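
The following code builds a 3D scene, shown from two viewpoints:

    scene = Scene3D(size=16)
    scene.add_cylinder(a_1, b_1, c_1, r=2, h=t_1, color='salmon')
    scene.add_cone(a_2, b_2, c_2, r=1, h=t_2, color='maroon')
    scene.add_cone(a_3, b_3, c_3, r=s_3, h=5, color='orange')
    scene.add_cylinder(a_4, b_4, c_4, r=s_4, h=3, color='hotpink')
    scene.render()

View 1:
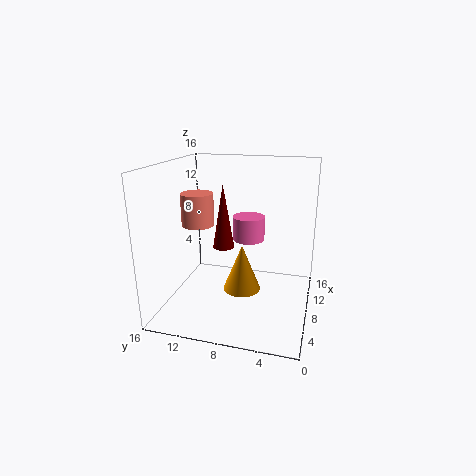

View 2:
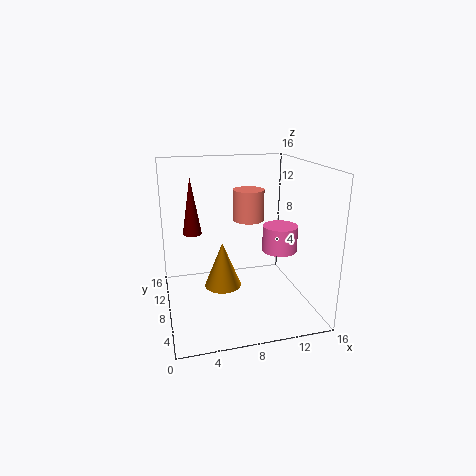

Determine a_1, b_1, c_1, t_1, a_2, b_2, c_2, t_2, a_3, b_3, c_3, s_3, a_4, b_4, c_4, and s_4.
a_1 = 11
b_1 = 14
c_1 = 8
t_1 = 4
a_2 = 3
b_2 = 8
c_2 = 9
t_2 = 6
a_3 = 6
b_3 = 7
c_3 = 3
s_3 = 2
a_4 = 13
b_4 = 8
c_4 = 6
s_4 = 2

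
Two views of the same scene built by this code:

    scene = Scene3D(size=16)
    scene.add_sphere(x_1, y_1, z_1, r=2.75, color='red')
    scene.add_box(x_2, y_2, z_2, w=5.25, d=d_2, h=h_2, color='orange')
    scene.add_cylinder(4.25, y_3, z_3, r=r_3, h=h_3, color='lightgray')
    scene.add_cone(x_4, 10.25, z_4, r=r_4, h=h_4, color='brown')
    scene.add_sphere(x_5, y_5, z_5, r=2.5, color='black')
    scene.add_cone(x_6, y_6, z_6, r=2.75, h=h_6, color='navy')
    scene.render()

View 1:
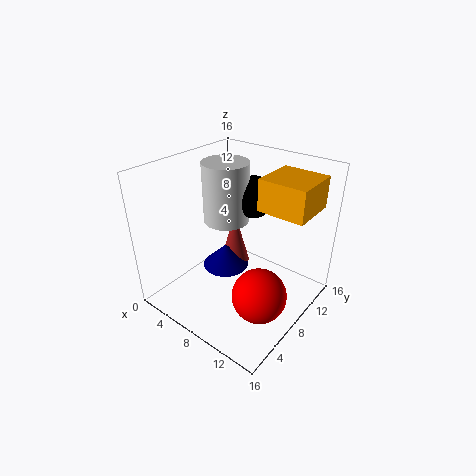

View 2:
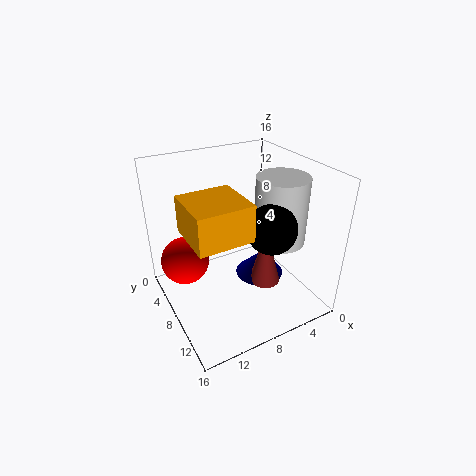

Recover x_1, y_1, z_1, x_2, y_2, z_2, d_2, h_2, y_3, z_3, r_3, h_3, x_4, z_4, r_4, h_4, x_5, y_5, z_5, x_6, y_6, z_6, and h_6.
x_1 = 13.25; y_1 = 4.75; z_1 = 4.75; x_2 = 9.75; y_2 = 9; z_2 = 11.5; d_2 = 5.25; h_2 = 3.5; y_3 = 10.5; z_3 = 8; r_3 = 2.75; h_3 = 7.25; x_4 = 5.75; z_4 = 3; r_4 = 1.75; h_4 = 6.5; x_5 = 6.75; y_5 = 12.5; z_5 = 11; x_6 = 5.5; y_6 = 8.75; z_6 = 3; h_6 = 2.75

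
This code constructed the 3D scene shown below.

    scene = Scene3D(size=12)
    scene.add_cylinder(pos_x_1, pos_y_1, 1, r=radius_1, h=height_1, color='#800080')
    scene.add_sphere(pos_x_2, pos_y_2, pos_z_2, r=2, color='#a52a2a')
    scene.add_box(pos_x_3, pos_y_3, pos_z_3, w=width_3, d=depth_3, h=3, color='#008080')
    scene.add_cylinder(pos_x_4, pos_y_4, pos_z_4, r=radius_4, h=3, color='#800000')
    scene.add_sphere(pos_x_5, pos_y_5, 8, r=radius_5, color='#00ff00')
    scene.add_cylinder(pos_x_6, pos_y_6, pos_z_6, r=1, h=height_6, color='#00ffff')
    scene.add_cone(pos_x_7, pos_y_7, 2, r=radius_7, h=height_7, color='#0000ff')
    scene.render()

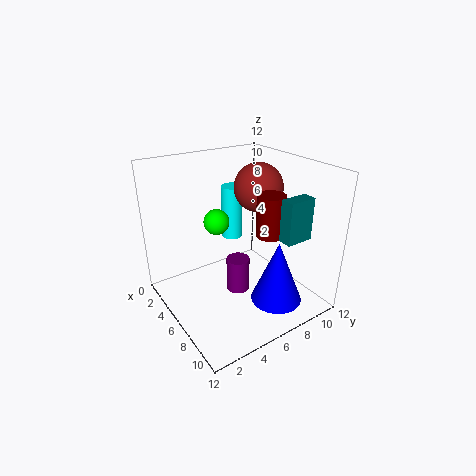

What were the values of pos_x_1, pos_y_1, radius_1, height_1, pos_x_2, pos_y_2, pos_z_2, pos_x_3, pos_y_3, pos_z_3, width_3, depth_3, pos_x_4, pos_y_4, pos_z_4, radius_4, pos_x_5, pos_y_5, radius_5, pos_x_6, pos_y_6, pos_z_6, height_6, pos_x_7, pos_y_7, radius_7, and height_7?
pos_x_1 = 6, pos_y_1 = 6, radius_1 = 1, height_1 = 3, pos_x_2 = 6, pos_y_2 = 8, pos_z_2 = 10, pos_x_3 = 11, pos_y_3 = 6, pos_z_3 = 8, width_3 = 1, depth_3 = 2, pos_x_4 = 10, pos_y_4 = 6, pos_z_4 = 8, radius_4 = 1, pos_x_5 = 6, pos_y_5 = 4, radius_5 = 1, pos_x_6 = 2, pos_y_6 = 8, pos_z_6 = 4, height_6 = 5, pos_x_7 = 10, pos_y_7 = 7, radius_7 = 2, height_7 = 5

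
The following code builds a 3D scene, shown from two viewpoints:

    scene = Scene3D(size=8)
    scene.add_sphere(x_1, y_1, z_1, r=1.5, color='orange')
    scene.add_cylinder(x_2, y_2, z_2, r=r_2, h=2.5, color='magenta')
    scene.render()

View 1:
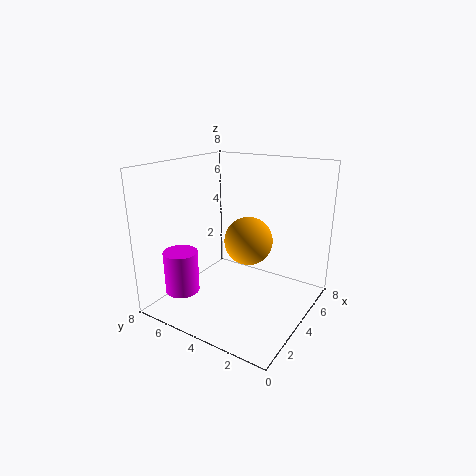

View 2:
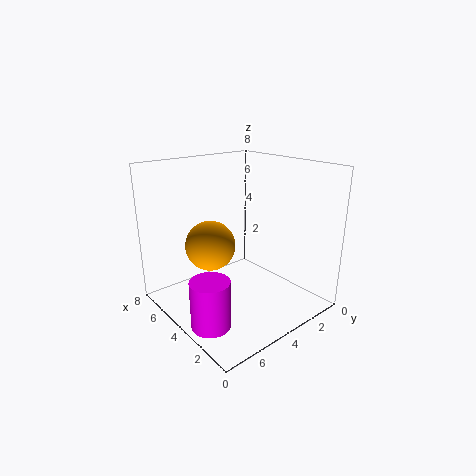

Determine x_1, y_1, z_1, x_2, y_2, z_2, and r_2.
x_1 = 6; y_1 = 4.5; z_1 = 3; x_2 = 2.5; y_2 = 7; z_2 = 0.5; r_2 = 1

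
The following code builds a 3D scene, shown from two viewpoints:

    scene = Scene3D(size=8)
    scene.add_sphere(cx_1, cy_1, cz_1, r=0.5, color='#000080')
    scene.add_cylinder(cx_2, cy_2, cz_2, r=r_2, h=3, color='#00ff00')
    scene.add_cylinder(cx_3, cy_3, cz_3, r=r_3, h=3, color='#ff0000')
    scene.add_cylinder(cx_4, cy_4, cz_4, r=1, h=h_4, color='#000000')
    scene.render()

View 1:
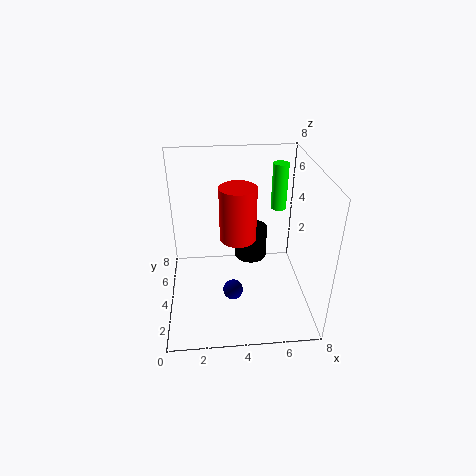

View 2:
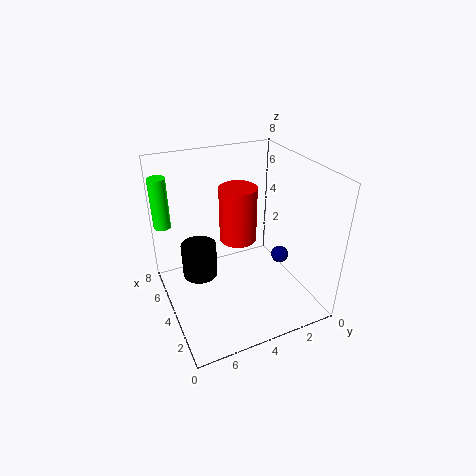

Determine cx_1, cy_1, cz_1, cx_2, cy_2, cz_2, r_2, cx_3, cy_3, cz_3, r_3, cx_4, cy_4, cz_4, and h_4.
cx_1 = 3.5
cy_1 = 1.5
cz_1 = 2.5
cx_2 = 7
cy_2 = 7.5
cz_2 = 4
r_2 = 0.5
cx_3 = 4
cy_3 = 4
cz_3 = 4
r_3 = 1
cx_4 = 5
cy_4 = 6
cz_4 = 1.5
h_4 = 2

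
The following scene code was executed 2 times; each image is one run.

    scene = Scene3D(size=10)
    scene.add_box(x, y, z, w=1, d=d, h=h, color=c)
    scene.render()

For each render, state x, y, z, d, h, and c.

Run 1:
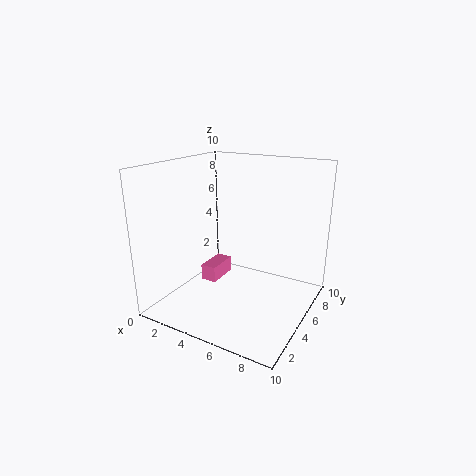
x = 4
y = 2
z = 3
d = 2
h = 1
c = 'hotpink'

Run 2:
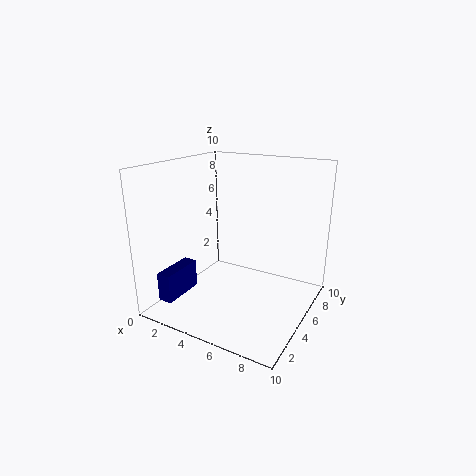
x = 1
y = 1
z = 1
d = 3
h = 2
c = 'navy'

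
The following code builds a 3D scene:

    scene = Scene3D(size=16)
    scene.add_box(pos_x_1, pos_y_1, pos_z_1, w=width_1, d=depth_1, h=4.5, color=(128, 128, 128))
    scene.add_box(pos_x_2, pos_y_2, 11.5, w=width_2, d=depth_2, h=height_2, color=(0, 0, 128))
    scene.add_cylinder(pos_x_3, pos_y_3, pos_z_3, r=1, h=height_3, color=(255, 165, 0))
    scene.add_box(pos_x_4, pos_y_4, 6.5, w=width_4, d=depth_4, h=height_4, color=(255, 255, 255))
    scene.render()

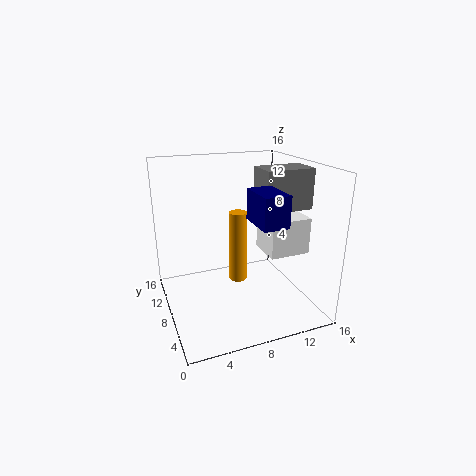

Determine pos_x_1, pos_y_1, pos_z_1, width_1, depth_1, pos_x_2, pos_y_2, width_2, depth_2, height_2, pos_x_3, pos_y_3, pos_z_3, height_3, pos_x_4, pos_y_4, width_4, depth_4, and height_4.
pos_x_1 = 10.5, pos_y_1 = 6, pos_z_1 = 11, width_1 = 5.5, depth_1 = 3.5, pos_x_2 = 7.5, pos_y_2 = 0.5, width_2 = 2.5, depth_2 = 4, height_2 = 3, pos_x_3 = 8, pos_y_3 = 8, pos_z_3 = 3, height_3 = 8, pos_x_4 = 10.5, pos_y_4 = 4.5, width_4 = 4.5, depth_4 = 4, height_4 = 4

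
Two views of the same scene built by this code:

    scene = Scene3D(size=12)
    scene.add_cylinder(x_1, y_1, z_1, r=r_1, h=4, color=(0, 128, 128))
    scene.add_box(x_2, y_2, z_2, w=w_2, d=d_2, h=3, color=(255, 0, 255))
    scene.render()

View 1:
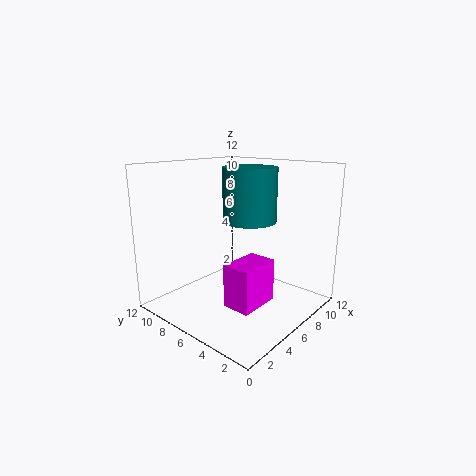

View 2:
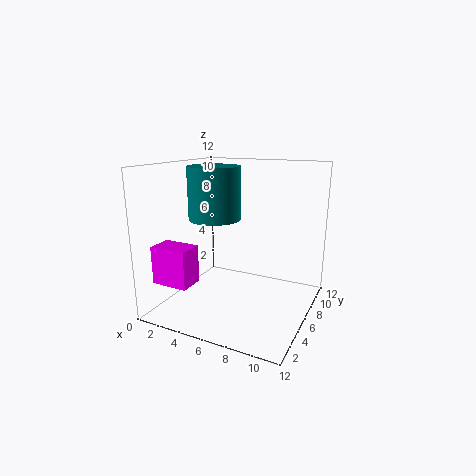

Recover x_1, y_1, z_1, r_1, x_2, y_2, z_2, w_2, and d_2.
x_1 = 5
y_1 = 4
z_1 = 8
r_1 = 2
x_2 = 1
y_2 = 1
z_2 = 3
w_2 = 3
d_2 = 2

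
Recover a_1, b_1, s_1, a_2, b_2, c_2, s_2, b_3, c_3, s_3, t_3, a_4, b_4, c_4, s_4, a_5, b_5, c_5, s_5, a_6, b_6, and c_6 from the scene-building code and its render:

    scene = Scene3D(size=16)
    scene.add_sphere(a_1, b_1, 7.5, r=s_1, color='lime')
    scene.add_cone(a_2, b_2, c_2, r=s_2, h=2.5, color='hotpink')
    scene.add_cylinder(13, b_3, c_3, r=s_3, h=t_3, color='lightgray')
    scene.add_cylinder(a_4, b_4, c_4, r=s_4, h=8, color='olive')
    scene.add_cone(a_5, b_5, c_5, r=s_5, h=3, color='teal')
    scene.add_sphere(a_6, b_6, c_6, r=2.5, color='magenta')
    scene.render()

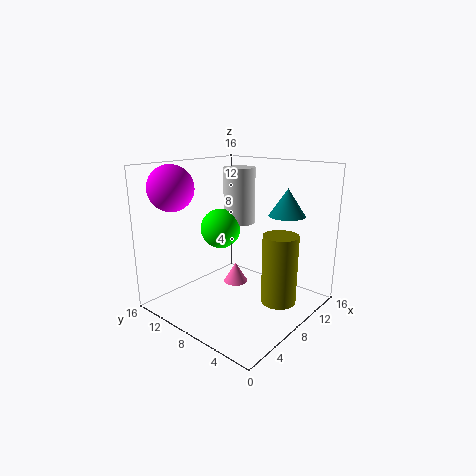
a_1 = 10.5
b_1 = 13
s_1 = 2.5
a_2 = 10.5
b_2 = 10.5
c_2 = 1
s_2 = 1.5
b_3 = 12
c_3 = 8
s_3 = 2
t_3 = 7
a_4 = 10.5
b_4 = 4
c_4 = 0.5
s_4 = 2
a_5 = 11.5
b_5 = 4
c_5 = 10.5
s_5 = 2
a_6 = 3.5
b_6 = 13.5
c_6 = 13.5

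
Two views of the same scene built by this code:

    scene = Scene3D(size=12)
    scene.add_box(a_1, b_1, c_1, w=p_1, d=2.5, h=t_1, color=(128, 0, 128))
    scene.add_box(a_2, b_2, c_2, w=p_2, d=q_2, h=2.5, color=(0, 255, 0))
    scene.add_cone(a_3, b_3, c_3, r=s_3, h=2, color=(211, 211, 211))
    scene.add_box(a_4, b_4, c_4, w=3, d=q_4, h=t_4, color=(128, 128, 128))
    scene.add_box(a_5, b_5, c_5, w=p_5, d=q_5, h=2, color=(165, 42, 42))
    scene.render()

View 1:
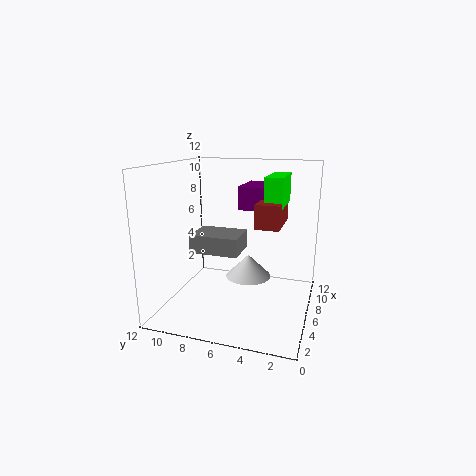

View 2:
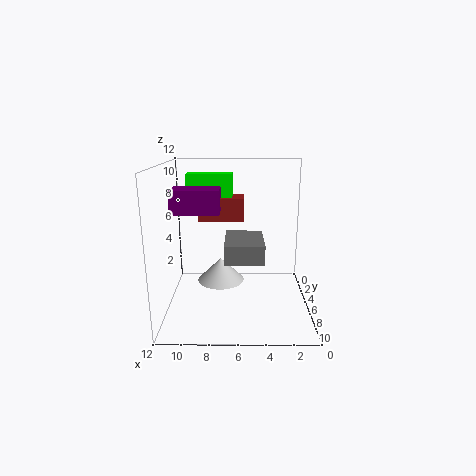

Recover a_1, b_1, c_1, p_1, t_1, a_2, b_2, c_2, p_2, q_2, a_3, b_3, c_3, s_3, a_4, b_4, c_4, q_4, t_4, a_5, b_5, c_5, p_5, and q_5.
a_1 = 7.5; b_1 = 4; c_1 = 8; p_1 = 4; t_1 = 2; a_2 = 6.5; b_2 = 2.5; c_2 = 8.5; p_2 = 4; q_2 = 1.5; a_3 = 7.5; b_3 = 5.5; c_3 = 2; s_3 = 2; a_4 = 4; b_4 = 5.5; c_4 = 5; q_4 = 4; t_4 = 1.5; a_5 = 5.5; b_5 = 2.5; c_5 = 7; p_5 = 4; q_5 = 2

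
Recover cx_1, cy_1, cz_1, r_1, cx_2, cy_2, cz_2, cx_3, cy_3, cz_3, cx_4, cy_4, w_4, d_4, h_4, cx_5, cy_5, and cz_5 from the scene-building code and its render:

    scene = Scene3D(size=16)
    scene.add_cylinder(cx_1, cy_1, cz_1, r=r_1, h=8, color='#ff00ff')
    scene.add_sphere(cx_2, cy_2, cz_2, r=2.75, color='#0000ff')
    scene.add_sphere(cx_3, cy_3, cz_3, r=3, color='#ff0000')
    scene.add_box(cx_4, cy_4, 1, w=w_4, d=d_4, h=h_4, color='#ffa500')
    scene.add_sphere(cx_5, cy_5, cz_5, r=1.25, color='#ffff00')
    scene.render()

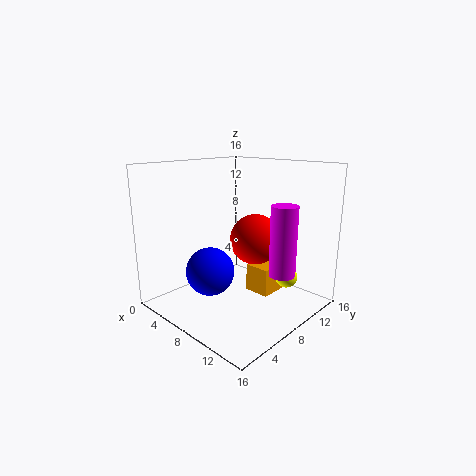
cx_1 = 12, cy_1 = 11, cz_1 = 3.75, r_1 = 1.5, cx_2 = 5.75, cy_2 = 5.75, cz_2 = 4, cx_3 = 7.75, cy_3 = 11.25, cz_3 = 7, cx_4 = 7.75, cy_4 = 9.75, w_4 = 3, d_4 = 5.25, h_4 = 3.25, cx_5 = 12.25, cy_5 = 11.5, cz_5 = 3.5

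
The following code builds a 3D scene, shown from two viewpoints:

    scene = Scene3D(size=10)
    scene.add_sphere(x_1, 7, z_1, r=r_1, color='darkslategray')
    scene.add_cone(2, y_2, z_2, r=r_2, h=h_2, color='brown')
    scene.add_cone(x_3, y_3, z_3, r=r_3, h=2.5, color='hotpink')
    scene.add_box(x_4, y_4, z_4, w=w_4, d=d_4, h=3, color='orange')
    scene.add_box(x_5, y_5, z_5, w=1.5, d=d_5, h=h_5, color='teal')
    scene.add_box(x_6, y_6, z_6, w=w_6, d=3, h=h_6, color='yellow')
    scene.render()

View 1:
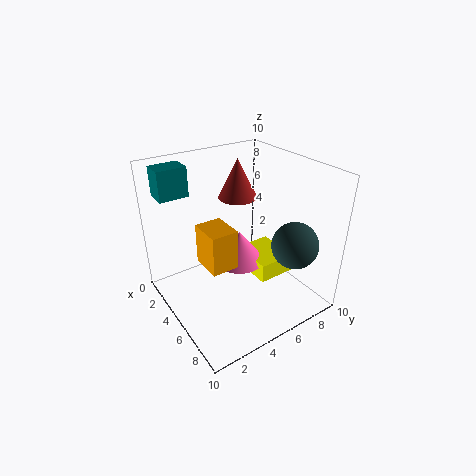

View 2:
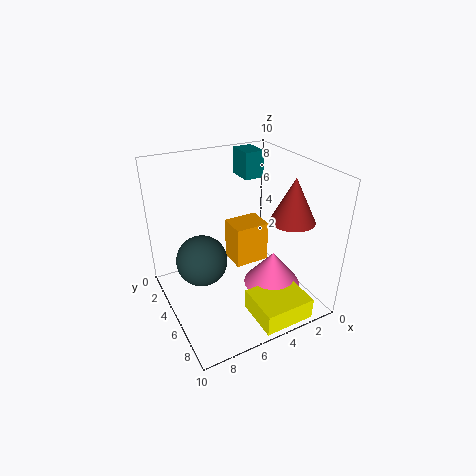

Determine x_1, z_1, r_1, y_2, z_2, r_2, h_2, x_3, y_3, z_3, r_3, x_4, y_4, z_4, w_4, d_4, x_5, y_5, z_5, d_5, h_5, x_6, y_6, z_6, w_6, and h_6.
x_1 = 8.5
z_1 = 5.5
r_1 = 1.5
y_2 = 7
z_2 = 6.5
r_2 = 1.5
h_2 = 3
x_3 = 3
y_3 = 6.5
z_3 = 1.5
r_3 = 2
x_4 = 2.5
y_4 = 3
z_4 = 2.5
w_4 = 2.5
d_4 = 2
x_5 = 1.5
y_5 = 0.5
z_5 = 8
d_5 = 2
h_5 = 2
x_6 = 2
y_6 = 7
z_6 = 0.5
w_6 = 3.5
h_6 = 1.5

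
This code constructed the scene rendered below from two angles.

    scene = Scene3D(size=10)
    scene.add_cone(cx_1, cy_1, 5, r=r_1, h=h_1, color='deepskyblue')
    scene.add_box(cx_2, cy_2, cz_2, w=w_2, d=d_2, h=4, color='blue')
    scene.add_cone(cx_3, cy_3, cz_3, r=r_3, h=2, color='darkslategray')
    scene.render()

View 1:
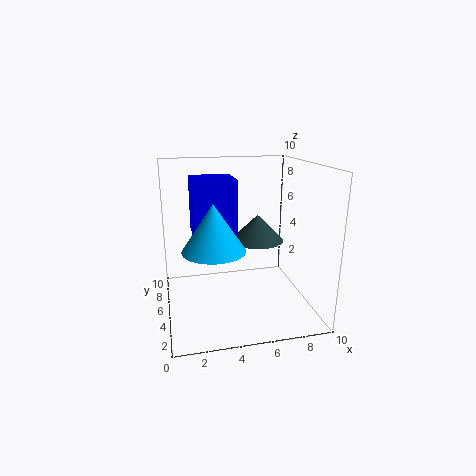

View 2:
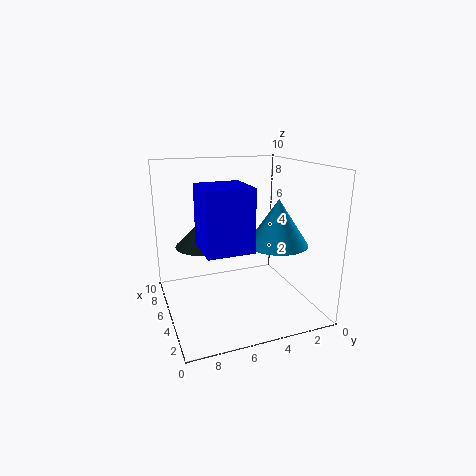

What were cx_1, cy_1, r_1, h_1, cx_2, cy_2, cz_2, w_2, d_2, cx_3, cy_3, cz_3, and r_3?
cx_1 = 3, cy_1 = 3, r_1 = 2, h_1 = 3, cx_2 = 2, cy_2 = 5, cz_2 = 5, w_2 = 3, d_2 = 3, cx_3 = 7, cy_3 = 7, cz_3 = 4, r_3 = 2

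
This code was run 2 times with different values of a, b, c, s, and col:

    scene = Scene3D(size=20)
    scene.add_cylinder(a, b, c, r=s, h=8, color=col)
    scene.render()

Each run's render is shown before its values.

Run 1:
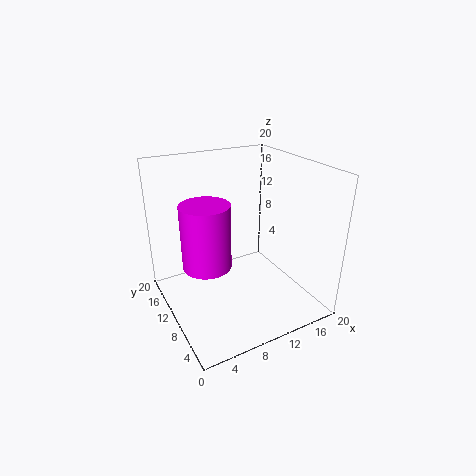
a = 4; b = 7; c = 9; s = 3; col = 'magenta'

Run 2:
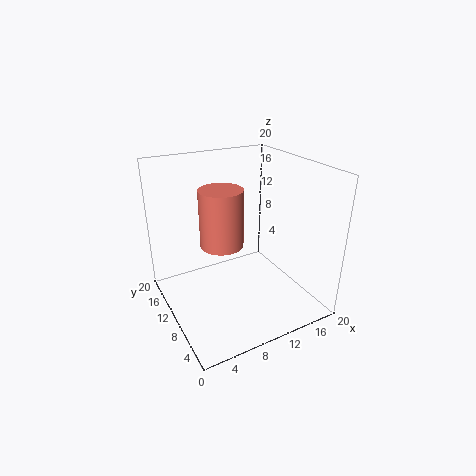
a = 8; b = 11; c = 9; s = 3; col = 'salmon'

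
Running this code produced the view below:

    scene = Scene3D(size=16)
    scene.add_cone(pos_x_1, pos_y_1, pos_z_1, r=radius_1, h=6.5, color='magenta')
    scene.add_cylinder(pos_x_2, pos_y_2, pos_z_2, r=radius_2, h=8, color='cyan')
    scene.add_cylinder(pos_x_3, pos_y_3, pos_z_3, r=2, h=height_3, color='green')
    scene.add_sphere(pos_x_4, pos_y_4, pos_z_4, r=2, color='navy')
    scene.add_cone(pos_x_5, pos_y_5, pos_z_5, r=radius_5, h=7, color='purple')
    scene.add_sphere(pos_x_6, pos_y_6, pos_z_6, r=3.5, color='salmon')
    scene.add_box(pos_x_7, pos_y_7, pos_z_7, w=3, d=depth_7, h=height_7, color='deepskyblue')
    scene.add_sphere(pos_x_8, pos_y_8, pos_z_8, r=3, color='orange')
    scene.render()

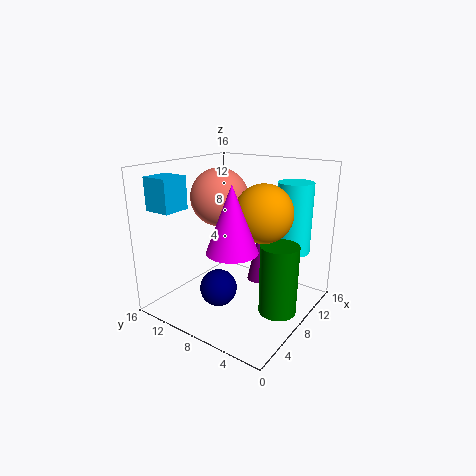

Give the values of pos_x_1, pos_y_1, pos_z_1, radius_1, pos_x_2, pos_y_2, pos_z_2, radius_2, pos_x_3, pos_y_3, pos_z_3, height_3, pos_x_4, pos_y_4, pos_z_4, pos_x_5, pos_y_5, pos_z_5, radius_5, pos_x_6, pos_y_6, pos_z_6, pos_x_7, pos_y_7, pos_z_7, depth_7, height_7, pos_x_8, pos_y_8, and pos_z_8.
pos_x_1 = 3.5
pos_y_1 = 5.5
pos_z_1 = 8.5
radius_1 = 2.5
pos_x_2 = 12.5
pos_y_2 = 3.5
pos_z_2 = 6
radius_2 = 2
pos_x_3 = 7.5
pos_y_3 = 2.5
pos_z_3 = 1
height_3 = 7.5
pos_x_4 = 5
pos_y_4 = 8.5
pos_z_4 = 3
pos_x_5 = 13.5
pos_y_5 = 8.5
pos_z_5 = 0.5
radius_5 = 1.5
pos_x_6 = 10.5
pos_y_6 = 12.5
pos_z_6 = 11.5
pos_x_7 = 1.5
pos_y_7 = 12
pos_z_7 = 11.5
depth_7 = 3
height_7 = 3.5
pos_x_8 = 7.5
pos_y_8 = 4.5
pos_z_8 = 11.5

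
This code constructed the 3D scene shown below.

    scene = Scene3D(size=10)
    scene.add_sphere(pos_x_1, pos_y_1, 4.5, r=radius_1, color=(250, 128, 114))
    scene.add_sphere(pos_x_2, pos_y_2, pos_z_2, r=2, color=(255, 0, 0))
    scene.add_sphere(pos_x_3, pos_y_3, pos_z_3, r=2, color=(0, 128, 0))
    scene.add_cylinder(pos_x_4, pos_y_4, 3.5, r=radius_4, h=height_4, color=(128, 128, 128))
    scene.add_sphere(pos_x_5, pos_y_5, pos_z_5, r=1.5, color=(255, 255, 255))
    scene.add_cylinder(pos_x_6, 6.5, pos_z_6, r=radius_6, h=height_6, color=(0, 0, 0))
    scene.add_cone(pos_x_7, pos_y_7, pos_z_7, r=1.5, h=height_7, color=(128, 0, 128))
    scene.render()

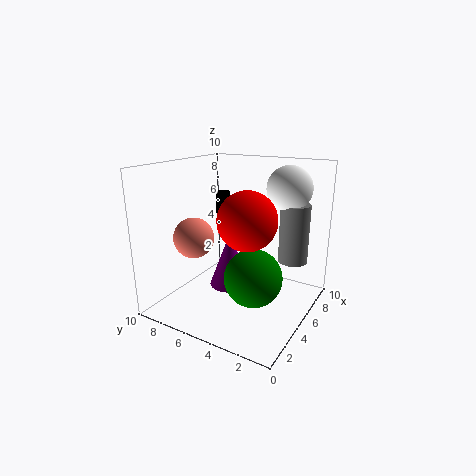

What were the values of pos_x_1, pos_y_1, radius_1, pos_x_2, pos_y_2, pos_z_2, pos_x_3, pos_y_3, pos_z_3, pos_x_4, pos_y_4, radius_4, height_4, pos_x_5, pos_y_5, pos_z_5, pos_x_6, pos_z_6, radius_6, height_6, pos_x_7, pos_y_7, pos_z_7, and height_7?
pos_x_1 = 4.5; pos_y_1 = 8.5; radius_1 = 1.5; pos_x_2 = 4.5; pos_y_2 = 4; pos_z_2 = 6.5; pos_x_3 = 4.5; pos_y_3 = 3.5; pos_z_3 = 2.5; pos_x_4 = 6.5; pos_y_4 = 1.5; radius_4 = 1; height_4 = 4; pos_x_5 = 6.5; pos_y_5 = 2; pos_z_5 = 8.5; pos_x_6 = 5.5; pos_z_6 = 6.5; radius_6 = 0.5; height_6 = 1.5; pos_x_7 = 5.5; pos_y_7 = 6; pos_z_7 = 1; height_7 = 4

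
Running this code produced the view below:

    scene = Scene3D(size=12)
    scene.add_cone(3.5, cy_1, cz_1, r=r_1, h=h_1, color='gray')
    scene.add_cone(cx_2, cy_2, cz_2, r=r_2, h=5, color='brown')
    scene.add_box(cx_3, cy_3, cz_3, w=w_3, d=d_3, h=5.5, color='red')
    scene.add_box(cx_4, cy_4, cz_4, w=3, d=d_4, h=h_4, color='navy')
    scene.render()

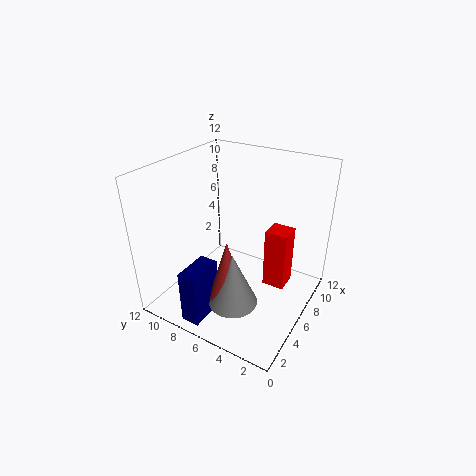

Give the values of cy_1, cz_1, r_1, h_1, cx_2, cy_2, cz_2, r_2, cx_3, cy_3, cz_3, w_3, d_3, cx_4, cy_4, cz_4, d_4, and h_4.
cy_1 = 5, cz_1 = 1.5, r_1 = 2, h_1 = 4.5, cx_2 = 3.5, cy_2 = 5.5, cz_2 = 2, r_2 = 1.5, cx_3 = 8, cy_3 = 2.5, cz_3 = 0.5, w_3 = 2, d_3 = 2, cx_4 = 0.5, cy_4 = 6.5, cz_4 = 0.5, d_4 = 1.5, h_4 = 4.5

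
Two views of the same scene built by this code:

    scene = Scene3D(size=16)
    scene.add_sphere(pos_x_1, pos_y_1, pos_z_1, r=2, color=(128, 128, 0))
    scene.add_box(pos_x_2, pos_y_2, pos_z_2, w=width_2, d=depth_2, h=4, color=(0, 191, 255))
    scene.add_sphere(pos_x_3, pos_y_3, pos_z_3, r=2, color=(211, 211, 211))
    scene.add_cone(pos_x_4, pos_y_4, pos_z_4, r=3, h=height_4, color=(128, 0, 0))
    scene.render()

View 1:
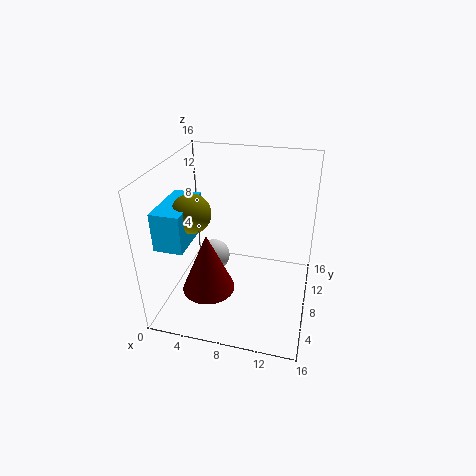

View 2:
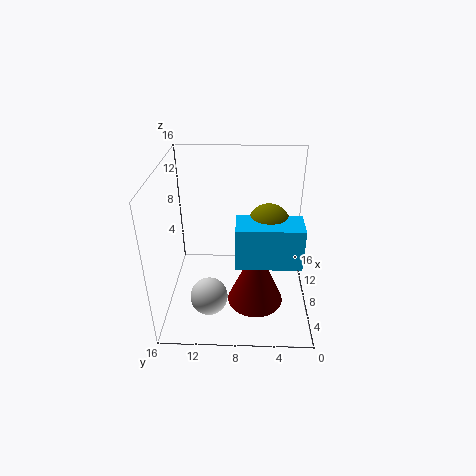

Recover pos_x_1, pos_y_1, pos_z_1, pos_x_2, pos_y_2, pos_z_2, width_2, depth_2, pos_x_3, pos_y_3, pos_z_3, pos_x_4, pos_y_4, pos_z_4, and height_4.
pos_x_1 = 4, pos_y_1 = 5, pos_z_1 = 12, pos_x_2 = 1, pos_y_2 = 2, pos_z_2 = 9, width_2 = 3, depth_2 = 6, pos_x_3 = 4, pos_y_3 = 11, pos_z_3 = 3, pos_x_4 = 5, pos_y_4 = 6, pos_z_4 = 2, height_4 = 7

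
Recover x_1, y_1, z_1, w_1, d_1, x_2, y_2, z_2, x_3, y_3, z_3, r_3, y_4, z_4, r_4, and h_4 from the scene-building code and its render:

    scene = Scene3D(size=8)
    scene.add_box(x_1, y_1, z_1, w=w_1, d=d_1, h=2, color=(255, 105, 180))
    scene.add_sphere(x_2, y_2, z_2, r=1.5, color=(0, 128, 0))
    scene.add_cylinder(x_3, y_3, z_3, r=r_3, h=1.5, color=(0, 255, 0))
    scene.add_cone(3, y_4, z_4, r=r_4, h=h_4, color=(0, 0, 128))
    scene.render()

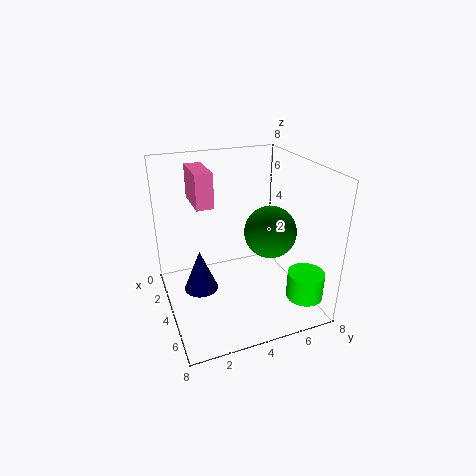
x_1 = 0.5
y_1 = 2
z_1 = 5.5
w_1 = 2.5
d_1 = 1
x_2 = 4
y_2 = 6
z_2 = 4
x_3 = 6.5
y_3 = 7
z_3 = 1
r_3 = 1
y_4 = 2
z_4 = 0.5
r_4 = 1
h_4 = 2.5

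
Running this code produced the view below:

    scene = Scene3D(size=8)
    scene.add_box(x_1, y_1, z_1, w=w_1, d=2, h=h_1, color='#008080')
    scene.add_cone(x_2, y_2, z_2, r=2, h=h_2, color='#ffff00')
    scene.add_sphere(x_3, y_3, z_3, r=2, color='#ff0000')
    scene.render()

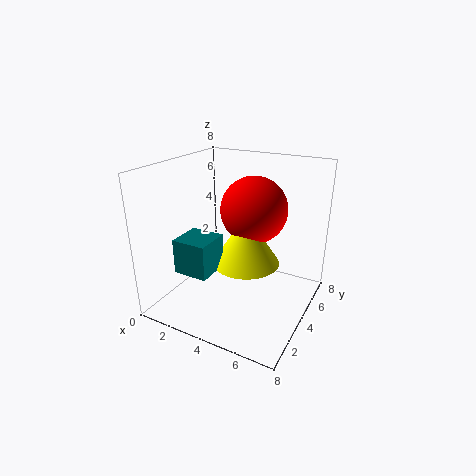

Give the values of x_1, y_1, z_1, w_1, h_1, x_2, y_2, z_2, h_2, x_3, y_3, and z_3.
x_1 = 1
y_1 = 2
z_1 = 2
w_1 = 2
h_1 = 2
x_2 = 4
y_2 = 5
z_2 = 2
h_2 = 3
x_3 = 4
y_3 = 6
z_3 = 5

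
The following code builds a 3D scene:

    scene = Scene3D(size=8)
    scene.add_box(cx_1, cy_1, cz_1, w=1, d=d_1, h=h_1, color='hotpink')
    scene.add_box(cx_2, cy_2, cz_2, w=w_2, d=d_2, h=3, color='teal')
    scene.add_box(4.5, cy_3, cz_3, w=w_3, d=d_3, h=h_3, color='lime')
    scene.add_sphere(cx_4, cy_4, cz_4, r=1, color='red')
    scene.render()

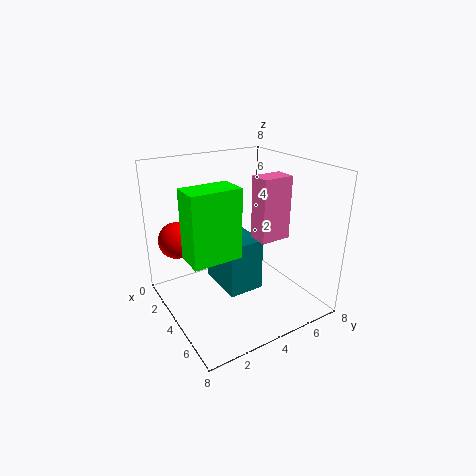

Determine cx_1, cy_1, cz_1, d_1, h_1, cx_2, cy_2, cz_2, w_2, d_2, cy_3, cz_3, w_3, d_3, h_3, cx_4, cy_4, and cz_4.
cx_1 = 6; cy_1 = 3.5; cz_1 = 5; d_1 = 1.5; h_1 = 3; cx_2 = 2; cy_2 = 3; cz_2 = 1; w_2 = 3; d_2 = 2; cy_3 = 0.5; cz_3 = 4; w_3 = 1.5; d_3 = 2.5; h_3 = 3.5; cx_4 = 2.5; cy_4 = 1; cz_4 = 4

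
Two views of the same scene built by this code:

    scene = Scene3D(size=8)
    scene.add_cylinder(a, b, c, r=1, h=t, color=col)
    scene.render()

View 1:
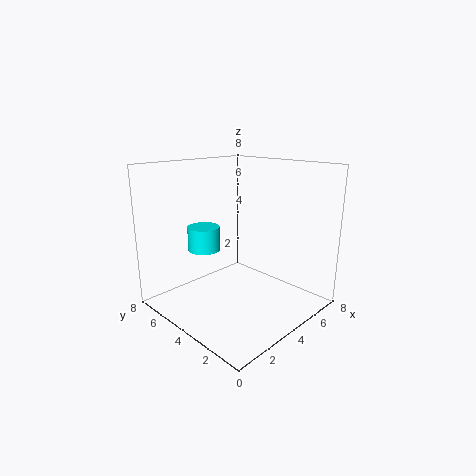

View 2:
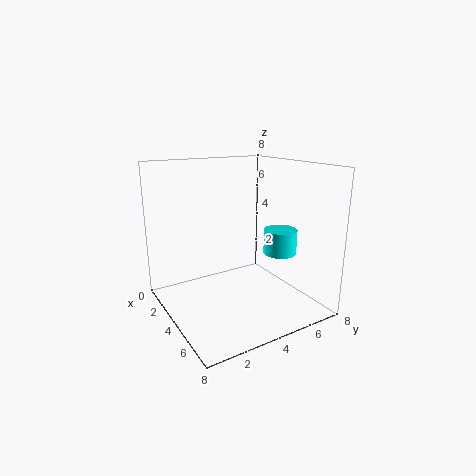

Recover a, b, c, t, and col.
a = 4; b = 7; c = 2.5; t = 1.5; col = 'cyan'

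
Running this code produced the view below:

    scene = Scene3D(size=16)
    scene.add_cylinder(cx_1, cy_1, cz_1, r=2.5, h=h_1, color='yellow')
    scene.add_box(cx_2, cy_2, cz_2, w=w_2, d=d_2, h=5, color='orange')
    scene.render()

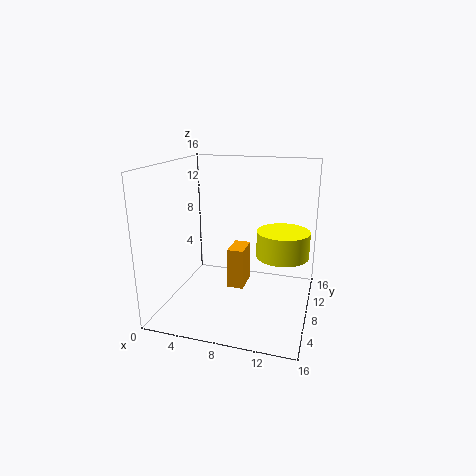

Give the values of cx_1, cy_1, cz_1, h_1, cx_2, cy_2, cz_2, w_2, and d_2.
cx_1 = 13.5
cy_1 = 4.5
cz_1 = 8
h_1 = 2.5
cx_2 = 6
cy_2 = 10
cz_2 = 0.5
w_2 = 2
d_2 = 3.5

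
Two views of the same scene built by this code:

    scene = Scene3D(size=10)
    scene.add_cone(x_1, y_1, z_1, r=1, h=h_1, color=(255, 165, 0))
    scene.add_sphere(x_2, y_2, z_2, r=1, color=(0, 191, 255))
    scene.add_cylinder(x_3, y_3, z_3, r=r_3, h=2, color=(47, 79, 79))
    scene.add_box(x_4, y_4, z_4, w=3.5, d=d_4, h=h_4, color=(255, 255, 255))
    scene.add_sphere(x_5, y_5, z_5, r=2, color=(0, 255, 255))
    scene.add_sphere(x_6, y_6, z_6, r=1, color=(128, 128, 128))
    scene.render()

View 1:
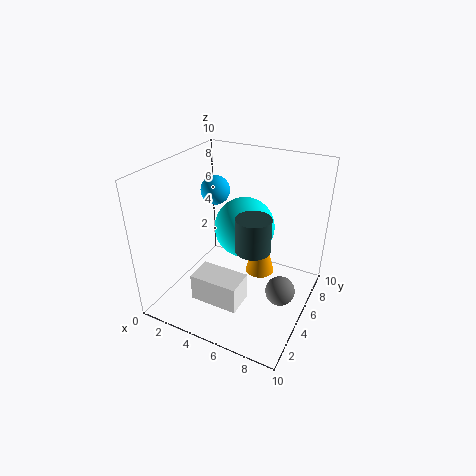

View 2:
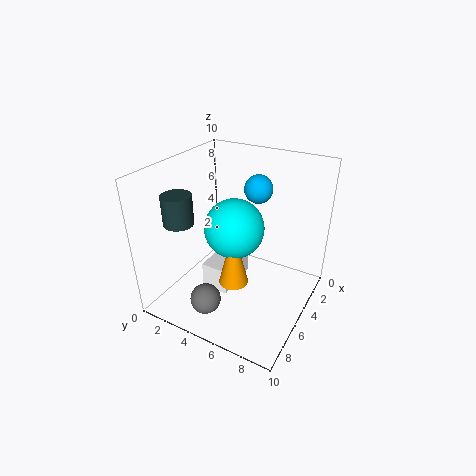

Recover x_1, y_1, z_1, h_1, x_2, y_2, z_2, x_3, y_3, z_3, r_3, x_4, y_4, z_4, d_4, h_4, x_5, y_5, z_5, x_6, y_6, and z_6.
x_1 = 6.5
y_1 = 5.5
z_1 = 2.5
h_1 = 4
x_2 = 3
y_2 = 5.5
z_2 = 8
x_3 = 7.5
y_3 = 2
z_3 = 6.5
r_3 = 1
x_4 = 2.5
y_4 = 2.5
z_4 = 0.5
d_4 = 2
h_4 = 2
x_5 = 5.5
y_5 = 5
z_5 = 6
x_6 = 8.5
y_6 = 4.5
z_6 = 2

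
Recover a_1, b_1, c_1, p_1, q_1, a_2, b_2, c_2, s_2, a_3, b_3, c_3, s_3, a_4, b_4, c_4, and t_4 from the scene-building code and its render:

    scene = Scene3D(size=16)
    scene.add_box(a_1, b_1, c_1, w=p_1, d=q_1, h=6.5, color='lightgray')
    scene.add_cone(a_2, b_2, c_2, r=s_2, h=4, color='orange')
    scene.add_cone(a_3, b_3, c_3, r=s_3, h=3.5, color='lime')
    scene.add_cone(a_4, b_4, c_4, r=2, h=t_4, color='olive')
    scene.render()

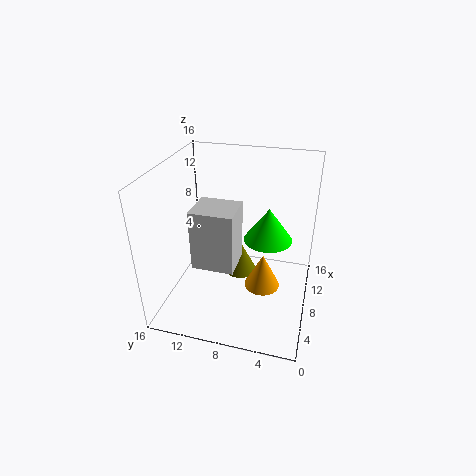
a_1 = 4, b_1 = 7.5, c_1 = 6, p_1 = 4, q_1 = 4.5, a_2 = 7.5, b_2 = 5, c_2 = 2.5, s_2 = 2, a_3 = 7, b_3 = 4.5, c_3 = 9, s_3 = 2.5, a_4 = 11, b_4 = 8.5, c_4 = 1.5, t_4 = 4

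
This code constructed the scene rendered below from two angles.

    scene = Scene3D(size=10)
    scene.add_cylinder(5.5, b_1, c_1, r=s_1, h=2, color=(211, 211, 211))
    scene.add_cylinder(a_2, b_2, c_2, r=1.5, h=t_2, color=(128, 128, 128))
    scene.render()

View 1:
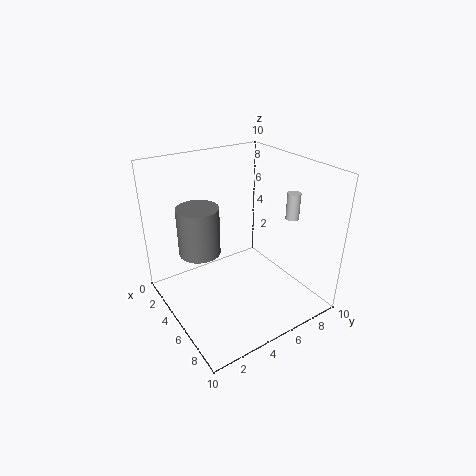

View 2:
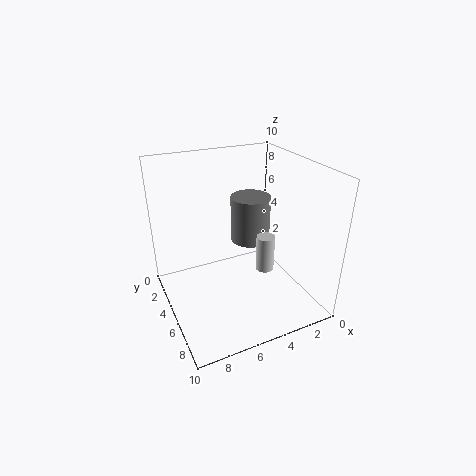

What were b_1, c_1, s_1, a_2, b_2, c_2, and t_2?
b_1 = 9.5; c_1 = 5.5; s_1 = 0.5; a_2 = 3; b_2 = 3; c_2 = 3.5; t_2 = 3.5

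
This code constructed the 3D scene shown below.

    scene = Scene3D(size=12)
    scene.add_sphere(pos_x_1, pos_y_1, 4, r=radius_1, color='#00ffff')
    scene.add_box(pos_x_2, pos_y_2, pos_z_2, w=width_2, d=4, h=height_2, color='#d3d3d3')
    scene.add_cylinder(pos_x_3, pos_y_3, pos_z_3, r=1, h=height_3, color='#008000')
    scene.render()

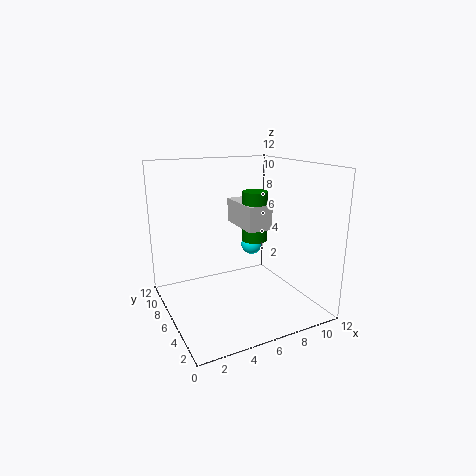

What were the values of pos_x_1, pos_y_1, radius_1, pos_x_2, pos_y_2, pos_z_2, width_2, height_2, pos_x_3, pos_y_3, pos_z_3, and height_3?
pos_x_1 = 9; pos_y_1 = 9; radius_1 = 1; pos_x_2 = 6; pos_y_2 = 4; pos_z_2 = 7; width_2 = 2; height_2 = 2; pos_x_3 = 7; pos_y_3 = 5; pos_z_3 = 6; height_3 = 4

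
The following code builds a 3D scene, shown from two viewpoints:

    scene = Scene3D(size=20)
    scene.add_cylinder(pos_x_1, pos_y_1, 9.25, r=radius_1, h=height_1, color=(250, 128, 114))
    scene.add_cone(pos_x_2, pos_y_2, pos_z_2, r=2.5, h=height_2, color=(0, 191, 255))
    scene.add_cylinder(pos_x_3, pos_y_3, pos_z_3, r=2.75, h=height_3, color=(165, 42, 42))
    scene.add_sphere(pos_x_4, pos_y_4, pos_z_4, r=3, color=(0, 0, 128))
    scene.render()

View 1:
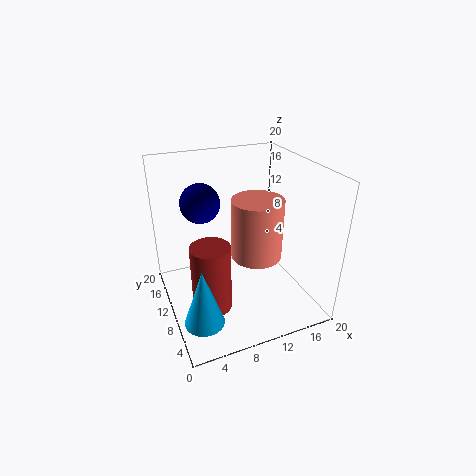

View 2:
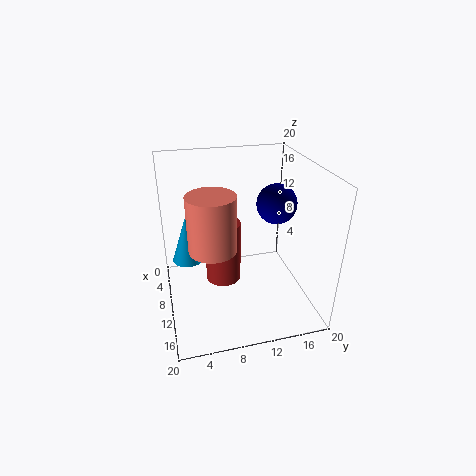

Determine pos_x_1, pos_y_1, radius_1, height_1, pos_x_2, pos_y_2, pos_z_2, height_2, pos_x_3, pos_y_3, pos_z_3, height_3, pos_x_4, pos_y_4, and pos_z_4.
pos_x_1 = 11, pos_y_1 = 6.25, radius_1 = 3.25, height_1 = 7.75, pos_x_2 = 2.75, pos_y_2 = 3.5, pos_z_2 = 3, height_2 = 7.5, pos_x_3 = 5.5, pos_y_3 = 8.75, pos_z_3 = 0.5, height_3 = 9.75, pos_x_4 = 6.75, pos_y_4 = 16.75, pos_z_4 = 13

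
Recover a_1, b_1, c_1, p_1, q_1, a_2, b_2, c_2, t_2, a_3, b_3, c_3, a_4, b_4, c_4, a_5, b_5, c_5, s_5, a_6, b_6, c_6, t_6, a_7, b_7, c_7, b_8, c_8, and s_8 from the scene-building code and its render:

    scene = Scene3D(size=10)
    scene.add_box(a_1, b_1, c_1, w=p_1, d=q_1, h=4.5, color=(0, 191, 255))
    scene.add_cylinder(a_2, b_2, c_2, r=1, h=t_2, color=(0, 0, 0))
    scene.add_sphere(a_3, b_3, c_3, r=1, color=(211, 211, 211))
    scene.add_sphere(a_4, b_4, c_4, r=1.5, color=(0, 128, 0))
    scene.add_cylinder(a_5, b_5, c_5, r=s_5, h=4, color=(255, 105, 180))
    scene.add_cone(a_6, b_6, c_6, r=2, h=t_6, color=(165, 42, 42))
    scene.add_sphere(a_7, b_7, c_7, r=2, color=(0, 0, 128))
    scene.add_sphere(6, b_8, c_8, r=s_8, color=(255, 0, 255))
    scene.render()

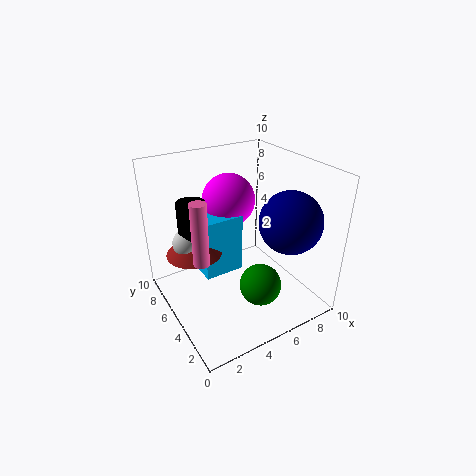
a_1 = 3
b_1 = 6
c_1 = 1.5
p_1 = 3
q_1 = 3
a_2 = 2.5
b_2 = 7
c_2 = 5
t_2 = 2.5
a_3 = 2
b_3 = 7
c_3 = 4.5
a_4 = 6
b_4 = 3.5
c_4 = 1.5
a_5 = 1.5
b_5 = 3.5
c_5 = 5
s_5 = 0.5
a_6 = 2.5
b_6 = 7
c_6 = 3.5
t_6 = 2
a_7 = 7
b_7 = 2
c_7 = 7
b_8 = 8
c_8 = 6.5
s_8 = 2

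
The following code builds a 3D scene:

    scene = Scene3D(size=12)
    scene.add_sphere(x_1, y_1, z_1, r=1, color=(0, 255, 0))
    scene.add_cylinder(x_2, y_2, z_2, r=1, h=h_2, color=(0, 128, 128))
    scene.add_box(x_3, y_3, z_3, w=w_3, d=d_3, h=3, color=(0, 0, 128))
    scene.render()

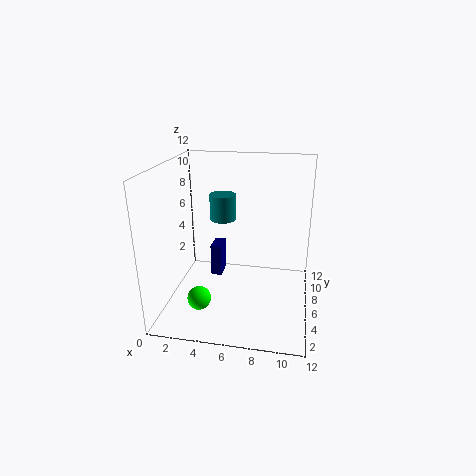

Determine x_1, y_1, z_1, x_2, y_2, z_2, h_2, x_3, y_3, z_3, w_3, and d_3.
x_1 = 3
y_1 = 4
z_1 = 1
x_2 = 5
y_2 = 5
z_2 = 8
h_2 = 2
x_3 = 3
y_3 = 8
z_3 = 1
w_3 = 1
d_3 = 2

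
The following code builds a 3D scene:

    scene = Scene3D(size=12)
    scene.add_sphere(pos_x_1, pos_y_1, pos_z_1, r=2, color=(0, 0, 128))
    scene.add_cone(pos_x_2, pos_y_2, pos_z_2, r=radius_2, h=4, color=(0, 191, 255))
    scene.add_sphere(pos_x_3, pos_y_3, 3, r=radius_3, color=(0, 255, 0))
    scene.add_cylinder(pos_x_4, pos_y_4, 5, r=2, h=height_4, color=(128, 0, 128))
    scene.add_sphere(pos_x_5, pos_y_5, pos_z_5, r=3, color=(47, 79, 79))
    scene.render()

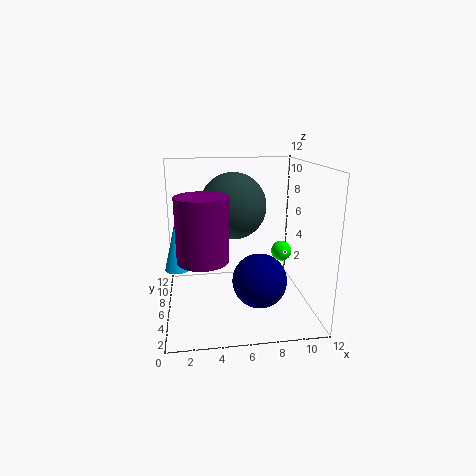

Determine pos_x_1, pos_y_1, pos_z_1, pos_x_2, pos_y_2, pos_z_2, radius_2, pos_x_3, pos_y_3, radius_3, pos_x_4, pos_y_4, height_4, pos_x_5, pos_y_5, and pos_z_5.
pos_x_1 = 7
pos_y_1 = 2
pos_z_1 = 4
pos_x_2 = 1
pos_y_2 = 5
pos_z_2 = 4
radius_2 = 1
pos_x_3 = 11
pos_y_3 = 10
radius_3 = 1
pos_x_4 = 3
pos_y_4 = 4
height_4 = 5
pos_x_5 = 6
pos_y_5 = 9
pos_z_5 = 8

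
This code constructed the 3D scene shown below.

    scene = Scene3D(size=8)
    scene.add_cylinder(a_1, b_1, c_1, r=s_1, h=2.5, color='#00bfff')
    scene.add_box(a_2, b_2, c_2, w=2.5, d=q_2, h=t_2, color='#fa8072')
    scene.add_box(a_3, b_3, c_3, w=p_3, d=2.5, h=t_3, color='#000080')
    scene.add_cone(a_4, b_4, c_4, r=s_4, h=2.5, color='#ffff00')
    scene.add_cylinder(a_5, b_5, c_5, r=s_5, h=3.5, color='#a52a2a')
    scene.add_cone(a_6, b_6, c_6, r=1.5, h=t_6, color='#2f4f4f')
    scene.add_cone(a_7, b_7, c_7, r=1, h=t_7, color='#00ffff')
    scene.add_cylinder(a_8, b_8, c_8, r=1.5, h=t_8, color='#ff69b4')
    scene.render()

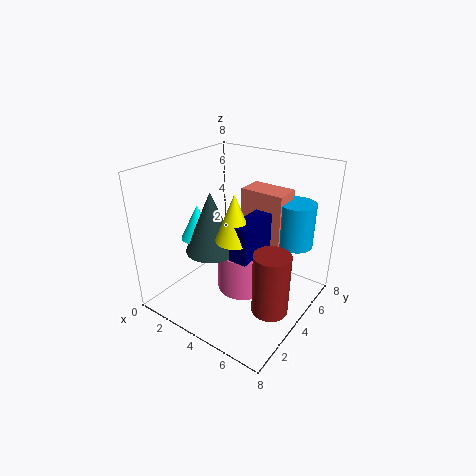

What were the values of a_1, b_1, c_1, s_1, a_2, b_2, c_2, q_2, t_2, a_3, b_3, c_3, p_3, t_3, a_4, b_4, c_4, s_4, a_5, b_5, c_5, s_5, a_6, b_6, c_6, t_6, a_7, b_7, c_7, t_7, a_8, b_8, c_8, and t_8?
a_1 = 6.5; b_1 = 6; c_1 = 3.5; s_1 = 1; a_2 = 3.5; b_2 = 5; c_2 = 3.5; q_2 = 1.5; t_2 = 3; a_3 = 4.5; b_3 = 2.5; c_3 = 3.5; p_3 = 1; t_3 = 2; a_4 = 4.5; b_4 = 3; c_4 = 4.5; s_4 = 1; a_5 = 6.5; b_5 = 3.5; c_5 = 0.5; s_5 = 1; a_6 = 2.5; b_6 = 3.5; c_6 = 3; t_6 = 3.5; a_7 = 1.5; b_7 = 3.5; c_7 = 3.5; t_7 = 2; a_8 = 4; b_8 = 4.5; c_8 = 0.5; t_8 = 2.5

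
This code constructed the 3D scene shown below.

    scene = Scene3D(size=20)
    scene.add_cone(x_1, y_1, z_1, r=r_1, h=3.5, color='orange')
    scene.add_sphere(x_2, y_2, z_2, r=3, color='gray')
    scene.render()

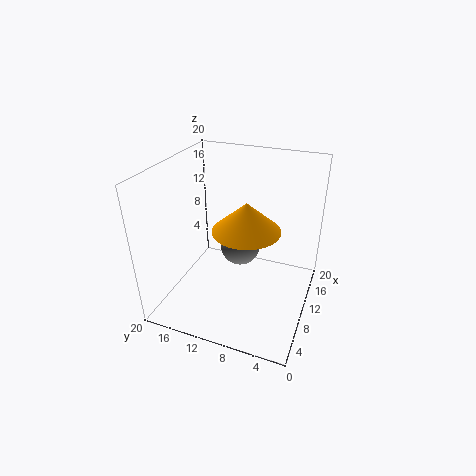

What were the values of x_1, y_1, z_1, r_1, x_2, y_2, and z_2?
x_1 = 5, y_1 = 7, z_1 = 14.5, r_1 = 4, x_2 = 13.5, y_2 = 11, z_2 = 6.5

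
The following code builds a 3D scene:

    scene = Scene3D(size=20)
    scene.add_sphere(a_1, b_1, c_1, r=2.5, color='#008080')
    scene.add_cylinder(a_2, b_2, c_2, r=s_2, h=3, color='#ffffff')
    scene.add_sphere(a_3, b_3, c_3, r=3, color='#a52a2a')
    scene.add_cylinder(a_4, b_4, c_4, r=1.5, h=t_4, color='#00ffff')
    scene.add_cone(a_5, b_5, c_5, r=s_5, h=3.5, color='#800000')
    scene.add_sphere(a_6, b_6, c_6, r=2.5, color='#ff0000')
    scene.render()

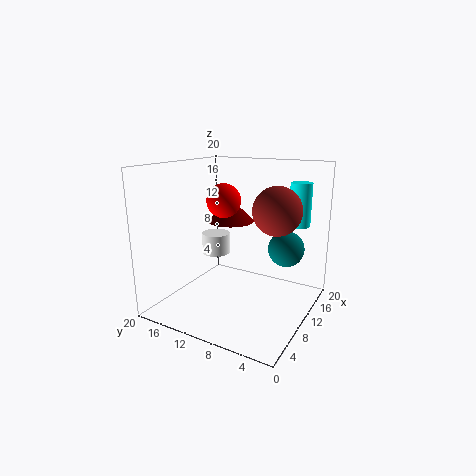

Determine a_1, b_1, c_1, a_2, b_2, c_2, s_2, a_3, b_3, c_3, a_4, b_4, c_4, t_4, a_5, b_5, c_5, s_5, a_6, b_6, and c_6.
a_1 = 13, b_1 = 4, c_1 = 8.5, a_2 = 10.5, b_2 = 14, c_2 = 7, s_2 = 2, a_3 = 8, b_3 = 3.5, c_3 = 15, a_4 = 15, b_4 = 3, c_4 = 11.5, t_4 = 6, a_5 = 14, b_5 = 13.5, c_5 = 11, s_5 = 3.5, a_6 = 12, b_6 = 13.5, c_6 = 14.5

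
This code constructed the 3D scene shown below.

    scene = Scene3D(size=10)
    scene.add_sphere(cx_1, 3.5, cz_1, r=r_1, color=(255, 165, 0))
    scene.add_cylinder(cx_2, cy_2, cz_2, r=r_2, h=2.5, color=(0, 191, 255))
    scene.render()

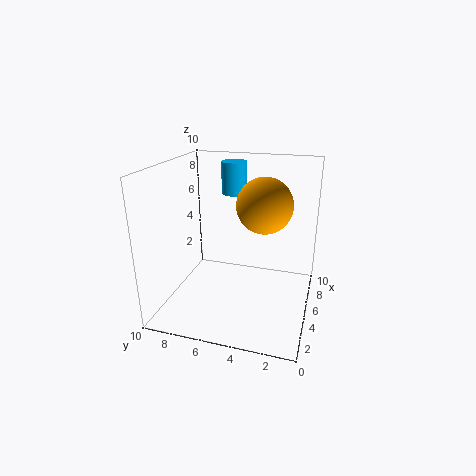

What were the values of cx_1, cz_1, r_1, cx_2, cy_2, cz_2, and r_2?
cx_1 = 6.5
cz_1 = 7
r_1 = 2
cx_2 = 9
cy_2 = 6.5
cz_2 = 7
r_2 = 1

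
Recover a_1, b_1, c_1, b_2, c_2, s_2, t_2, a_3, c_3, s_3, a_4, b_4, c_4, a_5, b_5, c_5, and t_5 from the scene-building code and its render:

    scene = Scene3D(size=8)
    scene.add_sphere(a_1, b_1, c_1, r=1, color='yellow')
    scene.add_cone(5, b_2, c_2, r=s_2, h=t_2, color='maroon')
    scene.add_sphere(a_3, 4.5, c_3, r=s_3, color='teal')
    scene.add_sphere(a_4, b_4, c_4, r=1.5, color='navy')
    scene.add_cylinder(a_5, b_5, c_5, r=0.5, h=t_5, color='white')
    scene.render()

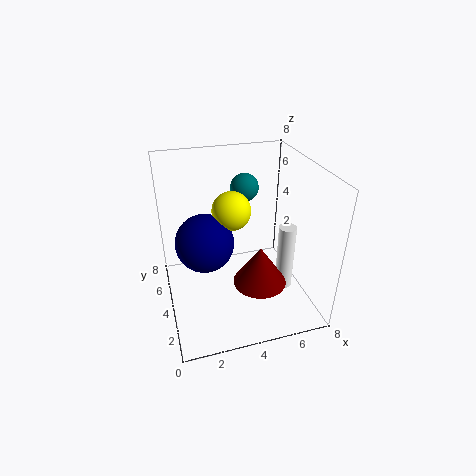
a_1 = 3.5, b_1 = 3.5, c_1 = 6, b_2 = 3, c_2 = 1.5, s_2 = 1.5, t_2 = 2.25, a_3 = 4.5, c_3 = 6.75, s_3 = 0.75, a_4 = 2, b_4 = 3.25, c_4 = 4.5, a_5 = 6.75, b_5 = 3.5, c_5 = 0.5, t_5 = 4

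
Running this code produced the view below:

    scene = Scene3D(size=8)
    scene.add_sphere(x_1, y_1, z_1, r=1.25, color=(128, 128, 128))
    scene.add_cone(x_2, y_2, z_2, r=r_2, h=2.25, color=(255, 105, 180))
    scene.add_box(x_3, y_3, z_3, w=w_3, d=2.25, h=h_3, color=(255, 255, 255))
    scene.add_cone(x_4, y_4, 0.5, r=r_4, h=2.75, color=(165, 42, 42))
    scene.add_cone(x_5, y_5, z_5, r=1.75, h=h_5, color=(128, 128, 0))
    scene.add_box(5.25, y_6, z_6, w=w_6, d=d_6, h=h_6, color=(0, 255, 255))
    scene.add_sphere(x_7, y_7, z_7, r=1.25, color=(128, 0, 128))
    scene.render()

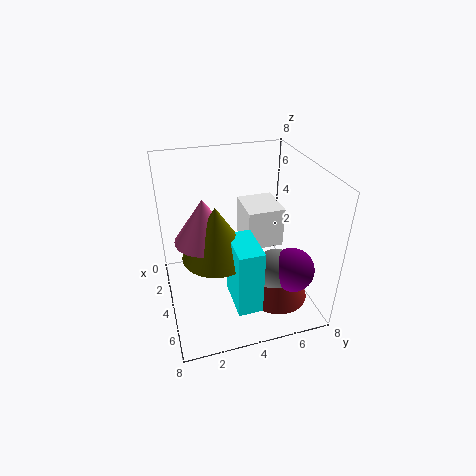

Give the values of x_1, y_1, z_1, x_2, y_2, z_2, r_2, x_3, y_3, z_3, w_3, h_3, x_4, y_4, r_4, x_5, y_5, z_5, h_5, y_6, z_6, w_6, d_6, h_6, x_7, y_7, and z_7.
x_1 = 5, y_1 = 6, z_1 = 2, x_2 = 4.75, y_2 = 2, z_2 = 4.75, r_2 = 1.5, x_3 = 0.5, y_3 = 5, z_3 = 2.25, w_3 = 2.5, h_3 = 2.5, x_4 = 5.25, y_4 = 6, r_4 = 1.75, x_5 = 5.25, y_5 = 2.5, z_5 = 4, h_5 = 2.75, y_6 = 3, z_6 = 1.75, w_6 = 2.25, d_6 = 1.25, h_6 = 3.5, x_7 = 5.5, y_7 = 6.75, z_7 = 2.25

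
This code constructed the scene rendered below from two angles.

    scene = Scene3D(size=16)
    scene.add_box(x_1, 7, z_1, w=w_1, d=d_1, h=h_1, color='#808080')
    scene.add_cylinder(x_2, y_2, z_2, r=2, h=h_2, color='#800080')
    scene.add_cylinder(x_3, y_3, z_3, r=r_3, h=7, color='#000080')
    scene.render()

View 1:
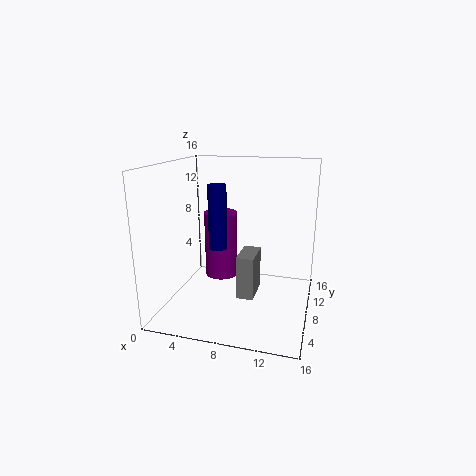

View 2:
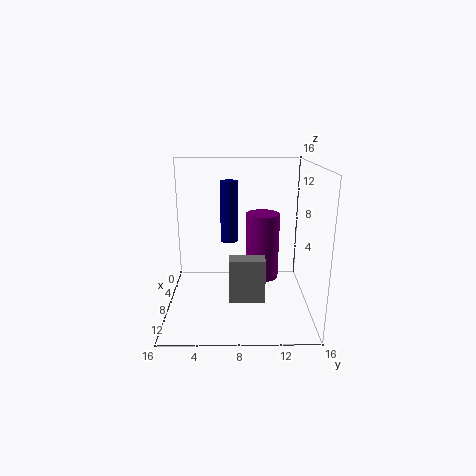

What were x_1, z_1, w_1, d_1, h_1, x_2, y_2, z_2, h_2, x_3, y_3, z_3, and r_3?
x_1 = 8
z_1 = 1
w_1 = 2
d_1 = 4
h_1 = 5
x_2 = 5
y_2 = 11
z_2 = 2
h_2 = 8
x_3 = 6
y_3 = 7
z_3 = 7
r_3 = 1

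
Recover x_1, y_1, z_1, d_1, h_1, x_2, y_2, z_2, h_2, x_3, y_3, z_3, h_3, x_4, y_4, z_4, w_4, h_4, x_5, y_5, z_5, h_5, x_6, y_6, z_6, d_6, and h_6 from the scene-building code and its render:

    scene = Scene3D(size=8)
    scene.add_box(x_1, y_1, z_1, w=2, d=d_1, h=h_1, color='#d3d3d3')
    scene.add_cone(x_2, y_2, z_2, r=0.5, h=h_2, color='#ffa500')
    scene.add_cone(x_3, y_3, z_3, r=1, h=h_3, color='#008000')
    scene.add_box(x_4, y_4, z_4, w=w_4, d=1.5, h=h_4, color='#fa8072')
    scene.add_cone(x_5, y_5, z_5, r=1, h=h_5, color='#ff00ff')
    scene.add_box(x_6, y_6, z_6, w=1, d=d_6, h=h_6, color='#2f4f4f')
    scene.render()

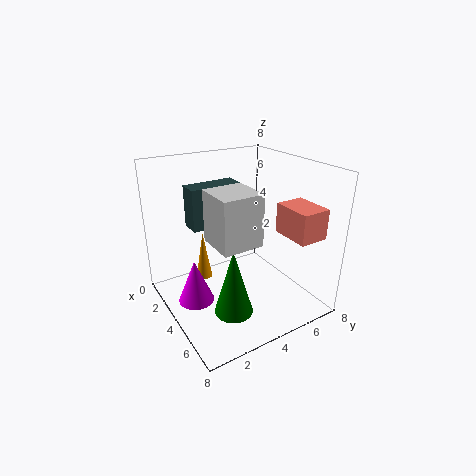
x_1 = 5
y_1 = 1.5
z_1 = 5
d_1 = 2
h_1 = 2.5
x_2 = 1.5
y_2 = 3
z_2 = 0.5
h_2 = 3
x_3 = 6
y_3 = 2.5
z_3 = 1
h_3 = 3.5
x_4 = 6
y_4 = 5
z_4 = 5
w_4 = 2
h_4 = 1.5
x_5 = 3.5
y_5 = 1.5
z_5 = 0.5
h_5 = 2.5
x_6 = 4
y_6 = 1
z_6 = 5.5
d_6 = 2.5
h_6 = 2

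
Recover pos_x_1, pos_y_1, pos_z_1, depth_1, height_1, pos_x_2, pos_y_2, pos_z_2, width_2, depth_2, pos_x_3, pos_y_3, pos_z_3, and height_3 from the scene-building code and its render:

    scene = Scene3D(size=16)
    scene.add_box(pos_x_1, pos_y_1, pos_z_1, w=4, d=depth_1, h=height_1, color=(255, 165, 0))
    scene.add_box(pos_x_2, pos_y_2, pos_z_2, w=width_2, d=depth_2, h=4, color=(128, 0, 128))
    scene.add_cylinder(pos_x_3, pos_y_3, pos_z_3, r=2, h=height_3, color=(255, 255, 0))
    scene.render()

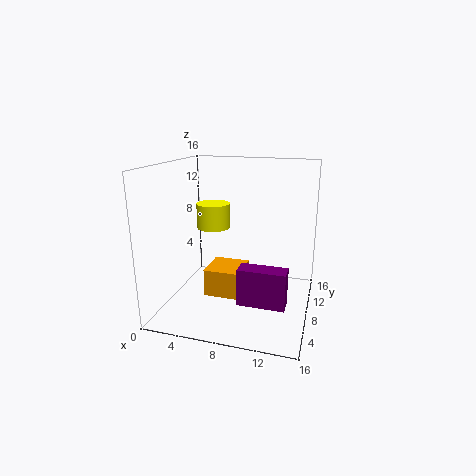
pos_x_1 = 5, pos_y_1 = 5, pos_z_1 = 2, depth_1 = 4, height_1 = 3, pos_x_2 = 9, pos_y_2 = 4, pos_z_2 = 2, width_2 = 5, depth_2 = 2, pos_x_3 = 4, pos_y_3 = 11, pos_z_3 = 8, height_3 = 3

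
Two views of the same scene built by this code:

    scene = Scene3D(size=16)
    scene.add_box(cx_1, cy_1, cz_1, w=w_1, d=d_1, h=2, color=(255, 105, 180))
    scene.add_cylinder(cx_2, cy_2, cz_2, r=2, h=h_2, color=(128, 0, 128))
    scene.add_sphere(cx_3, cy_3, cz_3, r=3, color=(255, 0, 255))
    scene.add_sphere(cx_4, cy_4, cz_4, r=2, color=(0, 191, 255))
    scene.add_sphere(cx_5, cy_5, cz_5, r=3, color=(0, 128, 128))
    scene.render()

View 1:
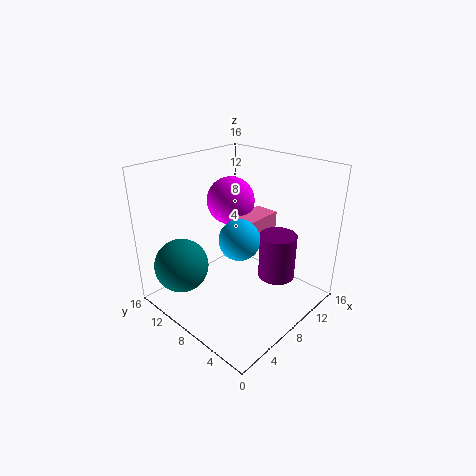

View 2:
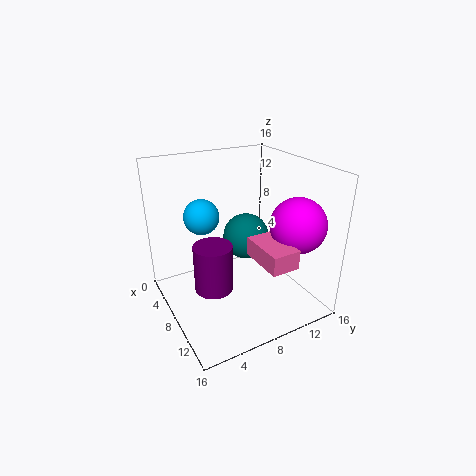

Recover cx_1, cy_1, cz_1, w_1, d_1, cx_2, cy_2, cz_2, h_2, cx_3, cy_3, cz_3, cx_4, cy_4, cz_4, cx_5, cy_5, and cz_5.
cx_1 = 10, cy_1 = 8, cz_1 = 7, w_1 = 5, d_1 = 3, cx_2 = 10, cy_2 = 4, cz_2 = 4, h_2 = 5, cx_3 = 12, cy_3 = 13, cz_3 = 10, cx_4 = 5, cy_4 = 5, cz_4 = 10, cx_5 = 3, cy_5 = 12, cz_5 = 5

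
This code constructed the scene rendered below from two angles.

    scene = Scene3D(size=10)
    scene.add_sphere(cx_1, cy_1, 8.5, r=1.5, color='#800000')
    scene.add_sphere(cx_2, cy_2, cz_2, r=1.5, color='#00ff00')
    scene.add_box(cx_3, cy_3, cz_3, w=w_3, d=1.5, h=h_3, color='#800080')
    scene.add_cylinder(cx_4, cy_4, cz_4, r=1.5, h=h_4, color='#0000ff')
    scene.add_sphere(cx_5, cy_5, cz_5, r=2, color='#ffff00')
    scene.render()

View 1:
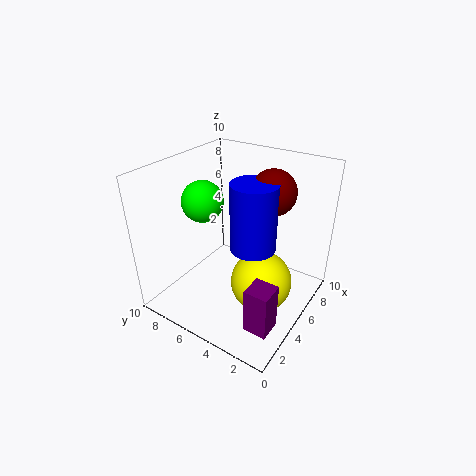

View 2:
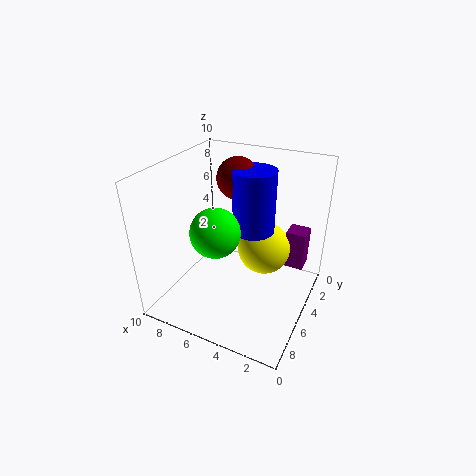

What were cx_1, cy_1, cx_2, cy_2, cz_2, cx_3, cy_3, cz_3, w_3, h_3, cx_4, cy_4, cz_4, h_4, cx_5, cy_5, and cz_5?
cx_1 = 6; cy_1 = 3; cx_2 = 5; cy_2 = 8; cz_2 = 7; cx_3 = 1; cy_3 = 0.5; cz_3 = 1.5; w_3 = 1.5; h_3 = 3; cx_4 = 4.5; cy_4 = 3.5; cz_4 = 5; h_4 = 4.5; cx_5 = 4; cy_5 = 2.5; cz_5 = 3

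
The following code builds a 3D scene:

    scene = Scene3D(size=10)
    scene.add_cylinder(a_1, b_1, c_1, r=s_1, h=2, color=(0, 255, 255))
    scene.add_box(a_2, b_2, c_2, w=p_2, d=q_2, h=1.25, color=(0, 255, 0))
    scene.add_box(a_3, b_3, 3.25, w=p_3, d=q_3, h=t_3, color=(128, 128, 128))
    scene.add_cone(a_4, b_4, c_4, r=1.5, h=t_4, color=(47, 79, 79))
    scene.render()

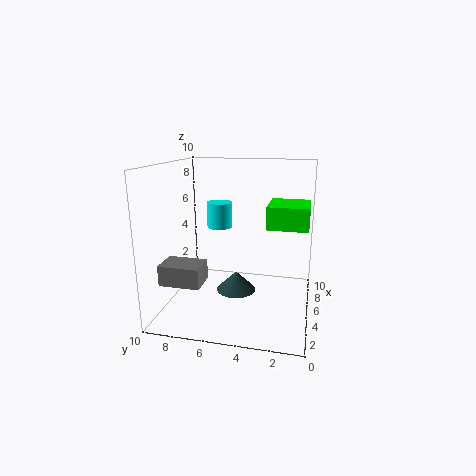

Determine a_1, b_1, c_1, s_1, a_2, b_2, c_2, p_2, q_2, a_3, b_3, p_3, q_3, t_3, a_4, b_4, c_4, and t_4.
a_1 = 8.25; b_1 = 7.25; c_1 = 4.75; s_1 = 1; a_2 = 0.75; b_2 = 0.25; c_2 = 7; p_2 = 2.5; q_2 = 2.25; a_3 = 0.25; b_3 = 6.25; p_3 = 1.75; q_3 = 2.5; t_3 = 1.25; a_4 = 6.5; b_4 = 5.5; c_4 = 0.25; t_4 = 1.5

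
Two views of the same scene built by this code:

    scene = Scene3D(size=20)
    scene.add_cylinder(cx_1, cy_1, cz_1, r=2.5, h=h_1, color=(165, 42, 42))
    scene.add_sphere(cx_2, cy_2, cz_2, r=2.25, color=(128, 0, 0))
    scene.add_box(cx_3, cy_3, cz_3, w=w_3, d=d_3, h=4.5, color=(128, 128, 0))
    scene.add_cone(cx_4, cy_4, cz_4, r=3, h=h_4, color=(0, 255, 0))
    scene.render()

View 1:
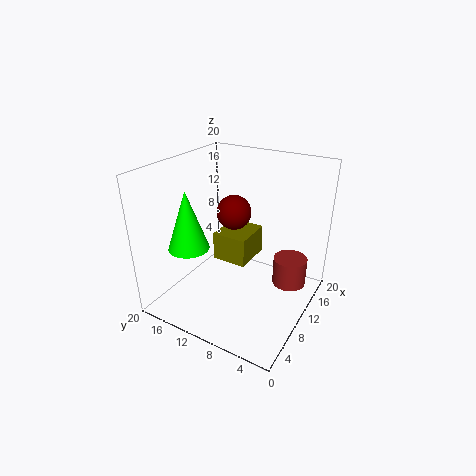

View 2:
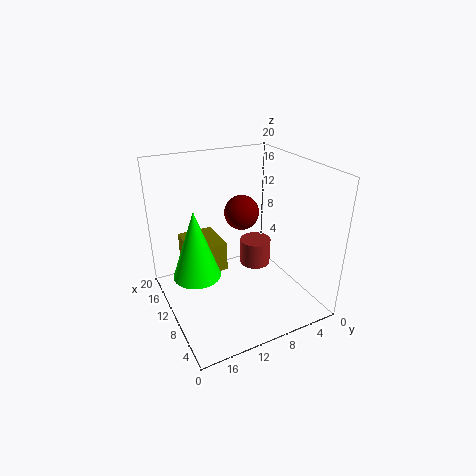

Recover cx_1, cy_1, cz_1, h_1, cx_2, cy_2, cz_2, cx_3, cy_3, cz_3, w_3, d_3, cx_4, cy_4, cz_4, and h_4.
cx_1 = 15.25; cy_1 = 4; cz_1 = 1.5; h_1 = 4.25; cx_2 = 9; cy_2 = 10; cz_2 = 14.25; cx_3 = 12.5; cy_3 = 10.5; cz_3 = 3.5; w_3 = 6.25; d_3 = 5.5; cx_4 = 7.75; cy_4 = 17; cz_4 = 7.5; h_4 = 8.75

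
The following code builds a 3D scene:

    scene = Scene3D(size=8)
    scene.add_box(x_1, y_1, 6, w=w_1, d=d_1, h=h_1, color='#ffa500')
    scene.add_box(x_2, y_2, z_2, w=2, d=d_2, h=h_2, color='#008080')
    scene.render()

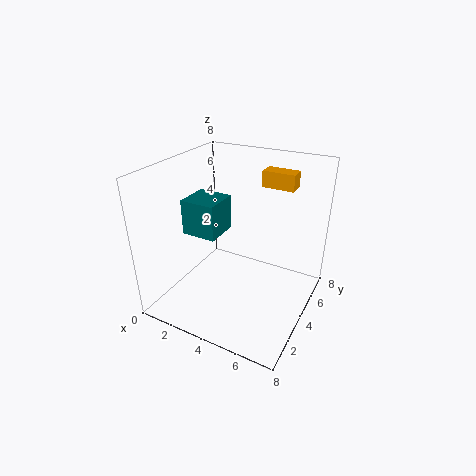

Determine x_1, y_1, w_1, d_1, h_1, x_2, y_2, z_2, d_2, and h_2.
x_1 = 4, y_1 = 7, w_1 = 2, d_1 = 1, h_1 = 1, x_2 = 1, y_2 = 3, z_2 = 4, d_2 = 2, h_2 = 2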